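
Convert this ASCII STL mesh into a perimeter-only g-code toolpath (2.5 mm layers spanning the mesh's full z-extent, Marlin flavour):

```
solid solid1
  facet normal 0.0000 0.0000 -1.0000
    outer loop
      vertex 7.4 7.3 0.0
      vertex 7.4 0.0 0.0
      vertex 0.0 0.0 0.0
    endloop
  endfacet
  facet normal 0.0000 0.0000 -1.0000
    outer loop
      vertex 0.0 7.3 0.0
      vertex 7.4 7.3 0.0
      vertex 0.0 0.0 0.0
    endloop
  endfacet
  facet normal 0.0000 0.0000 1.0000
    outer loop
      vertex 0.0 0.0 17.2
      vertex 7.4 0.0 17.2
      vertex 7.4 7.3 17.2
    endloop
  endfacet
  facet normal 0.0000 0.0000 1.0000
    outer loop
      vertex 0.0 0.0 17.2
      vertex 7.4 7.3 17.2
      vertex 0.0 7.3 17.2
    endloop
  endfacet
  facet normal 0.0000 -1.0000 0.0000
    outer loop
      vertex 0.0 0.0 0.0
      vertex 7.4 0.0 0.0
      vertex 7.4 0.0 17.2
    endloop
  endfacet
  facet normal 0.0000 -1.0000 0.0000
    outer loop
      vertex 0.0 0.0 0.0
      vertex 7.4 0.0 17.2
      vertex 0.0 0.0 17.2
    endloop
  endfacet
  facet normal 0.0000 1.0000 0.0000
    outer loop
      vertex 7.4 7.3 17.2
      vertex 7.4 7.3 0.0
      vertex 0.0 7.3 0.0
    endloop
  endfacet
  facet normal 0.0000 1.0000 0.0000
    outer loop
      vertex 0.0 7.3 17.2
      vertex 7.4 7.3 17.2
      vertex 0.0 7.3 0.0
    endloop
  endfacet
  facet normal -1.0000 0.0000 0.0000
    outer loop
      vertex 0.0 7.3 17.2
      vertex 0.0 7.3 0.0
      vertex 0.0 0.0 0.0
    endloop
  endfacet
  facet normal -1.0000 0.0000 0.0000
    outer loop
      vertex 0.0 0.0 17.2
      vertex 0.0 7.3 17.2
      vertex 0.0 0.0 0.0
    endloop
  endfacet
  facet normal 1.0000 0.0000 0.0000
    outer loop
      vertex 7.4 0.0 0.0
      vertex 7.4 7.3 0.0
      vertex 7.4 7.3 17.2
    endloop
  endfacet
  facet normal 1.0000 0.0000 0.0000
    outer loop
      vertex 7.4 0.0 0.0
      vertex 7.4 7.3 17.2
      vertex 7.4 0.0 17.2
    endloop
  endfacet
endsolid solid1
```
; perimeter-only toolpath
G21 ; units = mm
G90 ; absolute positioning
G28 ; home
; layer 1
G0 Z2.5
G0 X0.0 Y0.0
G1 X7.4 Y0.0
G1 X7.4 Y7.3
G1 X0.0 Y7.3
G1 X0.0 Y0.0
; layer 2
G0 Z4.9
G0 X0.0 Y0.0
G1 X7.4 Y0.0
G1 X7.4 Y7.3
G1 X0.0 Y7.3
G1 X0.0 Y0.0
; layer 3
G0 Z7.4
G0 X0.0 Y0.0
G1 X7.4 Y0.0
G1 X7.4 Y7.3
G1 X0.0 Y7.3
G1 X0.0 Y0.0
; layer 4
G0 Z9.8
G0 X0.0 Y0.0
G1 X7.4 Y0.0
G1 X7.4 Y7.3
G1 X0.0 Y7.3
G1 X0.0 Y0.0
; layer 5
G0 Z12.3
G0 X0.0 Y0.0
G1 X7.4 Y0.0
G1 X7.4 Y7.3
G1 X0.0 Y7.3
G1 X0.0 Y0.0
; layer 6
G0 Z14.7
G0 X0.0 Y0.0
G1 X7.4 Y0.0
G1 X7.4 Y7.3
G1 X0.0 Y7.3
G1 X0.0 Y0.0
; layer 7
G0 Z17.2
G0 X0.0 Y0.0
G1 X7.4 Y0.0
G1 X7.4 Y7.3
G1 X0.0 Y7.3
G1 X0.0 Y0.0
M2 ; end

The solid is a rectangular box, roughly 7.4 × 7.3 mm footprint and 17.2 mm tall. Slicing at Δz = 2.5 mm — 7 equal slices spanning the solid's height, so layer i sits at z = i·h/7 — gives 7 non-empty perimeters. Each is a 4-segment closed polygon; G0 lifts to the layer z and rapids to the start vertex, then G1 traces the edges.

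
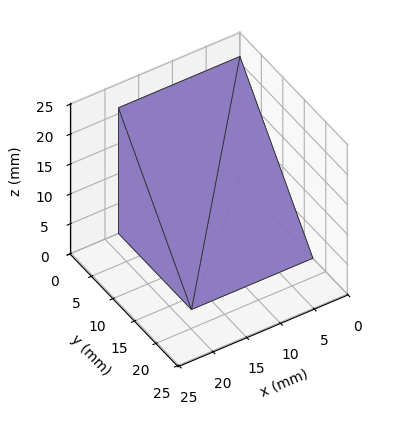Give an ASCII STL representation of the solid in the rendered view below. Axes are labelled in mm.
Reading the render: the shape is a wedge (ramp): 18 × 17 mm base, rising to 21 mm along the y=0 edge and sloping linearly to z=0 at y=17 (dimensions read to the nearest mm from the axis ticks). For the STL, each face is triangulated and given an outward normal.

solid part
  facet normal 0.0000 0.0000 -1.0000
    outer loop
      vertex 18.00 17.00 0.00
      vertex 18.00 0.00 0.00
      vertex 0.00 0.00 0.00
    endloop
  endfacet
  facet normal 0.0000 0.0000 -1.0000
    outer loop
      vertex 0.00 17.00 0.00
      vertex 18.00 17.00 0.00
      vertex 0.00 0.00 0.00
    endloop
  endfacet
  facet normal 0.0000 -1.0000 0.0000
    outer loop
      vertex 0.00 0.00 0.00
      vertex 18.00 0.00 0.00
      vertex 18.00 0.00 21.00
    endloop
  endfacet
  facet normal 0.0000 -1.0000 0.0000
    outer loop
      vertex 0.00 0.00 0.00
      vertex 18.00 0.00 21.00
      vertex 0.00 0.00 21.00
    endloop
  endfacet
  facet normal 0.0000 0.7772 0.6292
    outer loop
      vertex 0.00 0.00 21.00
      vertex 18.00 0.00 21.00
      vertex 18.00 17.00 0.00
    endloop
  endfacet
  facet normal 0.0000 0.7772 0.6292
    outer loop
      vertex 0.00 0.00 21.00
      vertex 18.00 17.00 0.00
      vertex 0.00 17.00 0.00
    endloop
  endfacet
  facet normal -1.0000 0.0000 0.0000
    outer loop
      vertex 0.00 0.00 21.00
      vertex 0.00 17.00 0.00
      vertex 0.00 0.00 0.00
    endloop
  endfacet
  facet normal 1.0000 0.0000 0.0000
    outer loop
      vertex 18.00 0.00 0.00
      vertex 18.00 17.00 0.00
      vertex 18.00 0.00 21.00
    endloop
  endfacet
endsolid part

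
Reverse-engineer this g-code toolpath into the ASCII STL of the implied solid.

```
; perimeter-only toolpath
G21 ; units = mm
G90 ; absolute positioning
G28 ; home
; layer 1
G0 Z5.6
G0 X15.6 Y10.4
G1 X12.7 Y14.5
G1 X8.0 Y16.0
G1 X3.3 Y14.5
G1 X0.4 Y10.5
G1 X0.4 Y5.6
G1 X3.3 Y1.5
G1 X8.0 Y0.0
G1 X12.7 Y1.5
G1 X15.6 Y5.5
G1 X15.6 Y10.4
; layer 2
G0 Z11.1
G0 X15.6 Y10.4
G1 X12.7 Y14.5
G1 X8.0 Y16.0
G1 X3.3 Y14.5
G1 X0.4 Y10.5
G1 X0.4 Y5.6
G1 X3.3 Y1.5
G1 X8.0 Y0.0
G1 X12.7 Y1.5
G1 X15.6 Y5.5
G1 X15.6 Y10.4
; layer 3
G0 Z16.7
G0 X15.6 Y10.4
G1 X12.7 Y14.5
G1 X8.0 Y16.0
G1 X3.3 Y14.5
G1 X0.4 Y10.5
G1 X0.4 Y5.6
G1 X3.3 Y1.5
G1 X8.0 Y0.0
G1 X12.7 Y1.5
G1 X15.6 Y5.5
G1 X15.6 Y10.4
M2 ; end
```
solid part
  facet normal 0.0000 0.0000 -1.0000
    outer loop
      vertex 8.0 16.0 0.0
      vertex 12.7 14.5 0.0
      vertex 15.6 10.4 0.0
    endloop
  endfacet
  facet normal 0.0000 0.0000 -1.0000
    outer loop
      vertex 3.3 14.5 0.0
      vertex 8.0 16.0 0.0
      vertex 15.6 10.4 0.0
    endloop
  endfacet
  facet normal 0.0000 0.0000 -1.0000
    outer loop
      vertex 0.4 10.5 0.0
      vertex 3.3 14.5 0.0
      vertex 15.6 10.4 0.0
    endloop
  endfacet
  facet normal 0.0000 0.0000 -1.0000
    outer loop
      vertex 0.4 5.6 0.0
      vertex 0.4 10.5 0.0
      vertex 15.6 10.4 0.0
    endloop
  endfacet
  facet normal 0.0000 0.0000 -1.0000
    outer loop
      vertex 3.3 1.5 0.0
      vertex 0.4 5.6 0.0
      vertex 15.6 10.4 0.0
    endloop
  endfacet
  facet normal 0.0000 0.0000 -1.0000
    outer loop
      vertex 8.0 0.0 0.0
      vertex 3.3 1.5 0.0
      vertex 15.6 10.4 0.0
    endloop
  endfacet
  facet normal 0.0000 0.0000 -1.0000
    outer loop
      vertex 12.7 1.5 0.0
      vertex 8.0 0.0 0.0
      vertex 15.6 10.4 0.0
    endloop
  endfacet
  facet normal 0.0000 0.0000 -1.0000
    outer loop
      vertex 15.6 5.5 0.0
      vertex 12.7 1.5 0.0
      vertex 15.6 10.4 0.0
    endloop
  endfacet
  facet normal 0.0000 0.0000 1.0000
    outer loop
      vertex 15.6 10.4 16.7
      vertex 12.7 14.5 16.7
      vertex 8.0 16.0 16.7
    endloop
  endfacet
  facet normal 0.0000 0.0000 1.0000
    outer loop
      vertex 15.6 10.4 16.7
      vertex 8.0 16.0 16.7
      vertex 3.3 14.5 16.7
    endloop
  endfacet
  facet normal 0.0000 0.0000 1.0000
    outer loop
      vertex 15.6 10.4 16.7
      vertex 3.3 14.5 16.7
      vertex 0.4 10.5 16.7
    endloop
  endfacet
  facet normal 0.0000 0.0000 1.0000
    outer loop
      vertex 15.6 10.4 16.7
      vertex 0.4 10.5 16.7
      vertex 0.4 5.6 16.7
    endloop
  endfacet
  facet normal 0.0000 0.0000 1.0000
    outer loop
      vertex 15.6 10.4 16.7
      vertex 0.4 5.6 16.7
      vertex 3.3 1.5 16.7
    endloop
  endfacet
  facet normal 0.0000 0.0000 1.0000
    outer loop
      vertex 15.6 10.4 16.7
      vertex 3.3 1.5 16.7
      vertex 8.0 0.0 16.7
    endloop
  endfacet
  facet normal 0.0000 0.0000 1.0000
    outer loop
      vertex 15.6 10.4 16.7
      vertex 8.0 0.0 16.7
      vertex 12.7 1.5 16.7
    endloop
  endfacet
  facet normal 0.0000 0.0000 1.0000
    outer loop
      vertex 15.6 10.4 16.7
      vertex 12.7 1.5 16.7
      vertex 15.6 5.5 16.7
    endloop
  endfacet
  facet normal 0.8164 0.5775 0.0000
    outer loop
      vertex 15.6 10.4 0.0
      vertex 12.7 14.5 0.0
      vertex 12.7 14.5 16.7
    endloop
  endfacet
  facet normal 0.8164 0.5775 0.0000
    outer loop
      vertex 15.6 10.4 0.0
      vertex 12.7 14.5 16.7
      vertex 15.6 10.4 16.7
    endloop
  endfacet
  facet normal 0.3040 0.9527 0.0000
    outer loop
      vertex 12.7 14.5 0.0
      vertex 8.0 16.0 0.0
      vertex 8.0 16.0 16.7
    endloop
  endfacet
  facet normal 0.3040 0.9527 0.0000
    outer loop
      vertex 12.7 14.5 0.0
      vertex 8.0 16.0 16.7
      vertex 12.7 14.5 16.7
    endloop
  endfacet
  facet normal -0.3040 0.9527 0.0000
    outer loop
      vertex 8.0 16.0 0.0
      vertex 3.3 14.5 0.0
      vertex 3.3 14.5 16.7
    endloop
  endfacet
  facet normal -0.3040 0.9527 0.0000
    outer loop
      vertex 8.0 16.0 0.0
      vertex 3.3 14.5 16.7
      vertex 8.0 16.0 16.7
    endloop
  endfacet
  facet normal -0.8096 0.5870 0.0000
    outer loop
      vertex 3.3 14.5 0.0
      vertex 0.4 10.5 0.0
      vertex 0.4 10.5 16.7
    endloop
  endfacet
  facet normal -0.8096 0.5870 0.0000
    outer loop
      vertex 3.3 14.5 0.0
      vertex 0.4 10.5 16.7
      vertex 3.3 14.5 16.7
    endloop
  endfacet
  facet normal -1.0000 0.0000 0.0000
    outer loop
      vertex 0.4 10.5 0.0
      vertex 0.4 5.6 0.0
      vertex 0.4 5.6 16.7
    endloop
  endfacet
  facet normal -1.0000 0.0000 0.0000
    outer loop
      vertex 0.4 10.5 0.0
      vertex 0.4 5.6 16.7
      vertex 0.4 10.5 16.7
    endloop
  endfacet
  facet normal -0.8164 -0.5775 0.0000
    outer loop
      vertex 0.4 5.6 0.0
      vertex 3.3 1.5 0.0
      vertex 3.3 1.5 16.7
    endloop
  endfacet
  facet normal -0.8164 -0.5775 0.0000
    outer loop
      vertex 0.4 5.6 0.0
      vertex 3.3 1.5 16.7
      vertex 0.4 5.6 16.7
    endloop
  endfacet
  facet normal -0.3040 -0.9527 0.0000
    outer loop
      vertex 3.3 1.5 0.0
      vertex 8.0 0.0 0.0
      vertex 8.0 0.0 16.7
    endloop
  endfacet
  facet normal -0.3040 -0.9527 0.0000
    outer loop
      vertex 3.3 1.5 0.0
      vertex 8.0 0.0 16.7
      vertex 3.3 1.5 16.7
    endloop
  endfacet
  facet normal 0.3040 -0.9527 0.0000
    outer loop
      vertex 8.0 0.0 0.0
      vertex 12.7 1.5 0.0
      vertex 12.7 1.5 16.7
    endloop
  endfacet
  facet normal 0.3040 -0.9527 0.0000
    outer loop
      vertex 8.0 0.0 0.0
      vertex 12.7 1.5 16.7
      vertex 8.0 0.0 16.7
    endloop
  endfacet
  facet normal 0.8096 -0.5870 0.0000
    outer loop
      vertex 12.7 1.5 0.0
      vertex 15.6 5.5 0.0
      vertex 15.6 5.5 16.7
    endloop
  endfacet
  facet normal 0.8096 -0.5870 0.0000
    outer loop
      vertex 12.7 1.5 0.0
      vertex 15.6 5.5 16.7
      vertex 12.7 1.5 16.7
    endloop
  endfacet
  facet normal 1.0000 0.0000 0.0000
    outer loop
      vertex 15.6 5.5 0.0
      vertex 15.6 10.4 0.0
      vertex 15.6 10.4 16.7
    endloop
  endfacet
  facet normal 1.0000 0.0000 0.0000
    outer loop
      vertex 15.6 5.5 0.0
      vertex 15.6 10.4 16.7
      vertex 15.6 5.5 16.7
    endloop
  endfacet
endsolid part

The G0 Z moves step by Δz≈5.6 mm. Every layer's G1 loop is the same polygon, so the solid is a straight extrusion of it from z=0 to z≈16.7. Closing with flat bottom and top caps and triangulating gives 36 facets — a regular 10-sided prism (a cylinder approximated with 10 flat sides), circumscribed radius ≈ 8 mm, height ≈ 16.7 mm.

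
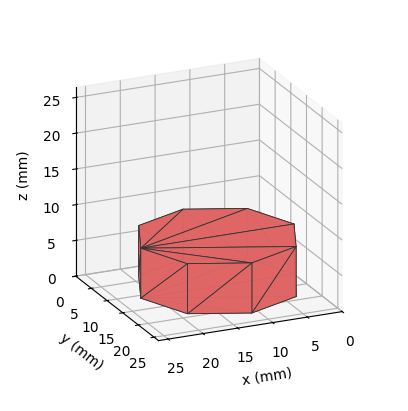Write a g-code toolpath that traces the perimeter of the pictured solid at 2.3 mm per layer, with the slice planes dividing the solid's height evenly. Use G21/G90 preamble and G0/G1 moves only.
Reading the render: the shape is a regular 8-sided prism (a cylinder approximated with 8 flat sides), circumscribed radius ≈ 11 mm, height ≈ 7 mm (dimensions read to the nearest mm from the axis ticks). For the g-code, the solid's height is divided into equal slices at the stated Δz and each level perimeter traced with G1 moves after a G0 lift.

; perimeter-only toolpath
G21 ; units = mm
G90 ; absolute positioning
G28 ; home
; layer 1
G0 Z2.3
G0 X22.0 Y11.0
G1 X18.8 Y18.8
G1 X11.0 Y22.0
G1 X3.2 Y18.8
G1 X0.0 Y11.0
G1 X3.2 Y3.2
G1 X11.0 Y0.0
G1 X18.8 Y3.2
G1 X22.0 Y11.0
; layer 2
G0 Z4.7
G0 X22.0 Y11.0
G1 X18.8 Y18.8
G1 X11.0 Y22.0
G1 X3.2 Y18.8
G1 X0.0 Y11.0
G1 X3.2 Y3.2
G1 X11.0 Y0.0
G1 X18.8 Y3.2
G1 X22.0 Y11.0
; layer 3
G0 Z7.0
G0 X22.0 Y11.0
G1 X18.8 Y18.8
G1 X11.0 Y22.0
G1 X3.2 Y18.8
G1 X0.0 Y11.0
G1 X3.2 Y3.2
G1 X11.0 Y0.0
G1 X18.8 Y3.2
G1 X22.0 Y11.0
M2 ; end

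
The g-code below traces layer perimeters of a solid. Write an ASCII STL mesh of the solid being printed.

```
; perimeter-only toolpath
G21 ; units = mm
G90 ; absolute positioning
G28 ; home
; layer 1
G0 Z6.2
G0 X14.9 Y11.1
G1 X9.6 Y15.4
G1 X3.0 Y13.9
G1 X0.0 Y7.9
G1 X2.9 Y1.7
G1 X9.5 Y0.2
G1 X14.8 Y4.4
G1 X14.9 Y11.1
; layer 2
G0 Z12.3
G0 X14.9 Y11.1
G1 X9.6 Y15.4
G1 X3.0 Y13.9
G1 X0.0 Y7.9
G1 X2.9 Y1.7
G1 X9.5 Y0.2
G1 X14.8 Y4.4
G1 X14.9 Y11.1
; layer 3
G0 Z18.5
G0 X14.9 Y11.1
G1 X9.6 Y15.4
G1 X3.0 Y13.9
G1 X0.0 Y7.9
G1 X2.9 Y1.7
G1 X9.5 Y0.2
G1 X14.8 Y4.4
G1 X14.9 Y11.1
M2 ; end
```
solid part
  facet normal 0.0000 0.0000 -1.0000
    outer loop
      vertex 3.0 13.9 0.0
      vertex 9.6 15.4 0.0
      vertex 14.9 11.1 0.0
    endloop
  endfacet
  facet normal 0.0000 0.0000 -1.0000
    outer loop
      vertex 0.0 7.9 0.0
      vertex 3.0 13.9 0.0
      vertex 14.9 11.1 0.0
    endloop
  endfacet
  facet normal 0.0000 0.0000 -1.0000
    outer loop
      vertex 2.9 1.7 0.0
      vertex 0.0 7.9 0.0
      vertex 14.9 11.1 0.0
    endloop
  endfacet
  facet normal 0.0000 0.0000 -1.0000
    outer loop
      vertex 9.5 0.2 0.0
      vertex 2.9 1.7 0.0
      vertex 14.9 11.1 0.0
    endloop
  endfacet
  facet normal 0.0000 0.0000 -1.0000
    outer loop
      vertex 14.8 4.4 0.0
      vertex 9.5 0.2 0.0
      vertex 14.9 11.1 0.0
    endloop
  endfacet
  facet normal 0.0000 0.0000 1.0000
    outer loop
      vertex 14.9 11.1 18.5
      vertex 9.6 15.4 18.5
      vertex 3.0 13.9 18.5
    endloop
  endfacet
  facet normal 0.0000 0.0000 1.0000
    outer loop
      vertex 14.9 11.1 18.5
      vertex 3.0 13.9 18.5
      vertex 0.0 7.9 18.5
    endloop
  endfacet
  facet normal 0.0000 0.0000 1.0000
    outer loop
      vertex 14.9 11.1 18.5
      vertex 0.0 7.9 18.5
      vertex 2.9 1.7 18.5
    endloop
  endfacet
  facet normal 0.0000 0.0000 1.0000
    outer loop
      vertex 14.9 11.1 18.5
      vertex 2.9 1.7 18.5
      vertex 9.5 0.2 18.5
    endloop
  endfacet
  facet normal 0.0000 0.0000 1.0000
    outer loop
      vertex 14.9 11.1 18.5
      vertex 9.5 0.2 18.5
      vertex 14.8 4.4 18.5
    endloop
  endfacet
  facet normal 0.6300 0.7766 0.0000
    outer loop
      vertex 14.9 11.1 0.0
      vertex 9.6 15.4 0.0
      vertex 9.6 15.4 18.5
    endloop
  endfacet
  facet normal 0.6300 0.7766 0.0000
    outer loop
      vertex 14.9 11.1 0.0
      vertex 9.6 15.4 18.5
      vertex 14.9 11.1 18.5
    endloop
  endfacet
  facet normal -0.2216 0.9751 0.0000
    outer loop
      vertex 9.6 15.4 0.0
      vertex 3.0 13.9 0.0
      vertex 3.0 13.9 18.5
    endloop
  endfacet
  facet normal -0.2216 0.9751 0.0000
    outer loop
      vertex 9.6 15.4 0.0
      vertex 3.0 13.9 18.5
      vertex 9.6 15.4 18.5
    endloop
  endfacet
  facet normal -0.8944 0.4472 0.0000
    outer loop
      vertex 3.0 13.9 0.0
      vertex 0.0 7.9 0.0
      vertex 0.0 7.9 18.5
    endloop
  endfacet
  facet normal -0.8944 0.4472 0.0000
    outer loop
      vertex 3.0 13.9 0.0
      vertex 0.0 7.9 18.5
      vertex 3.0 13.9 18.5
    endloop
  endfacet
  facet normal -0.9058 -0.4237 0.0000
    outer loop
      vertex 0.0 7.9 0.0
      vertex 2.9 1.7 0.0
      vertex 2.9 1.7 18.5
    endloop
  endfacet
  facet normal -0.9058 -0.4237 0.0000
    outer loop
      vertex 0.0 7.9 0.0
      vertex 2.9 1.7 18.5
      vertex 0.0 7.9 18.5
    endloop
  endfacet
  facet normal -0.2216 -0.9751 0.0000
    outer loop
      vertex 2.9 1.7 0.0
      vertex 9.5 0.2 0.0
      vertex 9.5 0.2 18.5
    endloop
  endfacet
  facet normal -0.2216 -0.9751 0.0000
    outer loop
      vertex 2.9 1.7 0.0
      vertex 9.5 0.2 18.5
      vertex 2.9 1.7 18.5
    endloop
  endfacet
  facet normal 0.6211 -0.7837 0.0000
    outer loop
      vertex 9.5 0.2 0.0
      vertex 14.8 4.4 0.0
      vertex 14.8 4.4 18.5
    endloop
  endfacet
  facet normal 0.6211 -0.7837 0.0000
    outer loop
      vertex 9.5 0.2 0.0
      vertex 14.8 4.4 18.5
      vertex 9.5 0.2 18.5
    endloop
  endfacet
  facet normal 0.9999 -0.0149 0.0000
    outer loop
      vertex 14.8 4.4 0.0
      vertex 14.9 11.1 0.0
      vertex 14.9 11.1 18.5
    endloop
  endfacet
  facet normal 0.9999 -0.0149 0.0000
    outer loop
      vertex 14.8 4.4 0.0
      vertex 14.9 11.1 18.5
      vertex 14.8 4.4 18.5
    endloop
  endfacet
endsolid part

The G0 Z moves step by Δz≈6.2 mm. Every layer's G1 loop is the same polygon, so the solid is a straight extrusion of it from z=0 to z≈18.5. Closing with flat bottom and top caps and triangulating gives 24 facets — a regular 7-sided prism (a cylinder approximated with 7 flat sides), circumscribed radius ≈ 7.8 mm, height ≈ 18.5 mm.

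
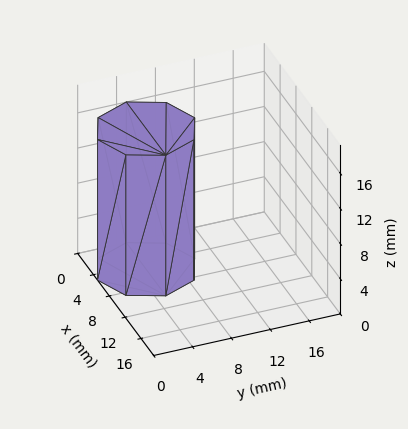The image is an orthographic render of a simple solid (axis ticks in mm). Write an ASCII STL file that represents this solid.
Reading the render: the shape is a regular 8-sided prism (a cylinder approximated with 8 flat sides), circumscribed radius ≈ 5 mm, height ≈ 16 mm (dimensions read to the nearest mm from the axis ticks). For the STL, each face is triangulated and given an outward normal.

solid part
  facet normal 0.0000 0.0000 -1.0000
    outer loop
      vertex 5.0 10.0 0.0
      vertex 8.5 8.5 0.0
      vertex 10.0 5.0 0.0
    endloop
  endfacet
  facet normal 0.0000 0.0000 -1.0000
    outer loop
      vertex 1.5 8.5 0.0
      vertex 5.0 10.0 0.0
      vertex 10.0 5.0 0.0
    endloop
  endfacet
  facet normal 0.0000 0.0000 -1.0000
    outer loop
      vertex 0.0 5.0 0.0
      vertex 1.5 8.5 0.0
      vertex 10.0 5.0 0.0
    endloop
  endfacet
  facet normal 0.0000 0.0000 -1.0000
    outer loop
      vertex 1.5 1.5 0.0
      vertex 0.0 5.0 0.0
      vertex 10.0 5.0 0.0
    endloop
  endfacet
  facet normal 0.0000 0.0000 -1.0000
    outer loop
      vertex 5.0 0.0 0.0
      vertex 1.5 1.5 0.0
      vertex 10.0 5.0 0.0
    endloop
  endfacet
  facet normal 0.0000 0.0000 -1.0000
    outer loop
      vertex 8.5 1.5 0.0
      vertex 5.0 0.0 0.0
      vertex 10.0 5.0 0.0
    endloop
  endfacet
  facet normal 0.0000 0.0000 1.0000
    outer loop
      vertex 10.0 5.0 16.0
      vertex 8.5 8.5 16.0
      vertex 5.0 10.0 16.0
    endloop
  endfacet
  facet normal 0.0000 0.0000 1.0000
    outer loop
      vertex 10.0 5.0 16.0
      vertex 5.0 10.0 16.0
      vertex 1.5 8.5 16.0
    endloop
  endfacet
  facet normal 0.0000 0.0000 1.0000
    outer loop
      vertex 10.0 5.0 16.0
      vertex 1.5 8.5 16.0
      vertex 0.0 5.0 16.0
    endloop
  endfacet
  facet normal 0.0000 0.0000 1.0000
    outer loop
      vertex 10.0 5.0 16.0
      vertex 0.0 5.0 16.0
      vertex 1.5 1.5 16.0
    endloop
  endfacet
  facet normal 0.0000 0.0000 1.0000
    outer loop
      vertex 10.0 5.0 16.0
      vertex 1.5 1.5 16.0
      vertex 5.0 0.0 16.0
    endloop
  endfacet
  facet normal 0.0000 0.0000 1.0000
    outer loop
      vertex 10.0 5.0 16.0
      vertex 5.0 0.0 16.0
      vertex 8.5 1.5 16.0
    endloop
  endfacet
  facet normal 0.9191 0.3939 0.0000
    outer loop
      vertex 10.0 5.0 0.0
      vertex 8.5 8.5 0.0
      vertex 8.5 8.5 16.0
    endloop
  endfacet
  facet normal 0.9191 0.3939 0.0000
    outer loop
      vertex 10.0 5.0 0.0
      vertex 8.5 8.5 16.0
      vertex 10.0 5.0 16.0
    endloop
  endfacet
  facet normal 0.3939 0.9191 0.0000
    outer loop
      vertex 8.5 8.5 0.0
      vertex 5.0 10.0 0.0
      vertex 5.0 10.0 16.0
    endloop
  endfacet
  facet normal 0.3939 0.9191 0.0000
    outer loop
      vertex 8.5 8.5 0.0
      vertex 5.0 10.0 16.0
      vertex 8.5 8.5 16.0
    endloop
  endfacet
  facet normal -0.3939 0.9191 0.0000
    outer loop
      vertex 5.0 10.0 0.0
      vertex 1.5 8.5 0.0
      vertex 1.5 8.5 16.0
    endloop
  endfacet
  facet normal -0.3939 0.9191 0.0000
    outer loop
      vertex 5.0 10.0 0.0
      vertex 1.5 8.5 16.0
      vertex 5.0 10.0 16.0
    endloop
  endfacet
  facet normal -0.9191 0.3939 0.0000
    outer loop
      vertex 1.5 8.5 0.0
      vertex 0.0 5.0 0.0
      vertex 0.0 5.0 16.0
    endloop
  endfacet
  facet normal -0.9191 0.3939 0.0000
    outer loop
      vertex 1.5 8.5 0.0
      vertex 0.0 5.0 16.0
      vertex 1.5 8.5 16.0
    endloop
  endfacet
  facet normal -0.9191 -0.3939 0.0000
    outer loop
      vertex 0.0 5.0 0.0
      vertex 1.5 1.5 0.0
      vertex 1.5 1.5 16.0
    endloop
  endfacet
  facet normal -0.9191 -0.3939 0.0000
    outer loop
      vertex 0.0 5.0 0.0
      vertex 1.5 1.5 16.0
      vertex 0.0 5.0 16.0
    endloop
  endfacet
  facet normal -0.3939 -0.9191 0.0000
    outer loop
      vertex 1.5 1.5 0.0
      vertex 5.0 0.0 0.0
      vertex 5.0 0.0 16.0
    endloop
  endfacet
  facet normal -0.3939 -0.9191 0.0000
    outer loop
      vertex 1.5 1.5 0.0
      vertex 5.0 0.0 16.0
      vertex 1.5 1.5 16.0
    endloop
  endfacet
  facet normal 0.3939 -0.9191 0.0000
    outer loop
      vertex 5.0 0.0 0.0
      vertex 8.5 1.5 0.0
      vertex 8.5 1.5 16.0
    endloop
  endfacet
  facet normal 0.3939 -0.9191 0.0000
    outer loop
      vertex 5.0 0.0 0.0
      vertex 8.5 1.5 16.0
      vertex 5.0 0.0 16.0
    endloop
  endfacet
  facet normal 0.9191 -0.3939 0.0000
    outer loop
      vertex 8.5 1.5 0.0
      vertex 10.0 5.0 0.0
      vertex 10.0 5.0 16.0
    endloop
  endfacet
  facet normal 0.9191 -0.3939 0.0000
    outer loop
      vertex 8.5 1.5 0.0
      vertex 10.0 5.0 16.0
      vertex 8.5 1.5 16.0
    endloop
  endfacet
endsolid part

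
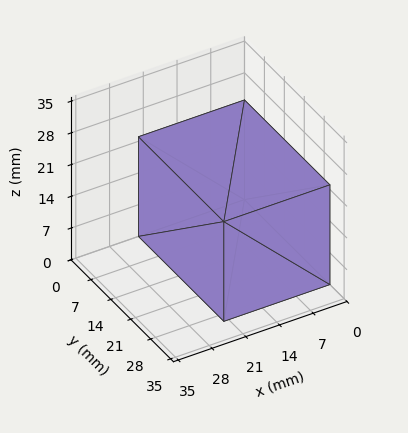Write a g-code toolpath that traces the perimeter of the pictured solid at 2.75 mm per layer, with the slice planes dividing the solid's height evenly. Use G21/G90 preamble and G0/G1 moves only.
Reading the render: the shape is a rectangular box, roughly 22 × 30 mm footprint and 22 mm tall (dimensions read to the nearest mm from the axis ticks). For the g-code, the solid's height is divided into equal slices at the stated Δz and each level perimeter traced with G1 moves after a G0 lift.

; perimeter-only toolpath
G21 ; units = mm
G90 ; absolute positioning
G28 ; home
; layer 1
G0 Z2.75
G0 X0.00 Y0.00
G1 X22.00 Y0.00
G1 X22.00 Y30.00
G1 X0.00 Y30.00
G1 X0.00 Y0.00
; layer 2
G0 Z5.50
G0 X0.00 Y0.00
G1 X22.00 Y0.00
G1 X22.00 Y30.00
G1 X0.00 Y30.00
G1 X0.00 Y0.00
; layer 3
G0 Z8.25
G0 X0.00 Y0.00
G1 X22.00 Y0.00
G1 X22.00 Y30.00
G1 X0.00 Y30.00
G1 X0.00 Y0.00
; layer 4
G0 Z11.00
G0 X0.00 Y0.00
G1 X22.00 Y0.00
G1 X22.00 Y30.00
G1 X0.00 Y30.00
G1 X0.00 Y0.00
; layer 5
G0 Z13.75
G0 X0.00 Y0.00
G1 X22.00 Y0.00
G1 X22.00 Y30.00
G1 X0.00 Y30.00
G1 X0.00 Y0.00
; layer 6
G0 Z16.50
G0 X0.00 Y0.00
G1 X22.00 Y0.00
G1 X22.00 Y30.00
G1 X0.00 Y30.00
G1 X0.00 Y0.00
; layer 7
G0 Z19.25
G0 X0.00 Y0.00
G1 X22.00 Y0.00
G1 X22.00 Y30.00
G1 X0.00 Y30.00
G1 X0.00 Y0.00
; layer 8
G0 Z22.00
G0 X0.00 Y0.00
G1 X22.00 Y0.00
G1 X22.00 Y30.00
G1 X0.00 Y30.00
G1 X0.00 Y0.00
M2 ; end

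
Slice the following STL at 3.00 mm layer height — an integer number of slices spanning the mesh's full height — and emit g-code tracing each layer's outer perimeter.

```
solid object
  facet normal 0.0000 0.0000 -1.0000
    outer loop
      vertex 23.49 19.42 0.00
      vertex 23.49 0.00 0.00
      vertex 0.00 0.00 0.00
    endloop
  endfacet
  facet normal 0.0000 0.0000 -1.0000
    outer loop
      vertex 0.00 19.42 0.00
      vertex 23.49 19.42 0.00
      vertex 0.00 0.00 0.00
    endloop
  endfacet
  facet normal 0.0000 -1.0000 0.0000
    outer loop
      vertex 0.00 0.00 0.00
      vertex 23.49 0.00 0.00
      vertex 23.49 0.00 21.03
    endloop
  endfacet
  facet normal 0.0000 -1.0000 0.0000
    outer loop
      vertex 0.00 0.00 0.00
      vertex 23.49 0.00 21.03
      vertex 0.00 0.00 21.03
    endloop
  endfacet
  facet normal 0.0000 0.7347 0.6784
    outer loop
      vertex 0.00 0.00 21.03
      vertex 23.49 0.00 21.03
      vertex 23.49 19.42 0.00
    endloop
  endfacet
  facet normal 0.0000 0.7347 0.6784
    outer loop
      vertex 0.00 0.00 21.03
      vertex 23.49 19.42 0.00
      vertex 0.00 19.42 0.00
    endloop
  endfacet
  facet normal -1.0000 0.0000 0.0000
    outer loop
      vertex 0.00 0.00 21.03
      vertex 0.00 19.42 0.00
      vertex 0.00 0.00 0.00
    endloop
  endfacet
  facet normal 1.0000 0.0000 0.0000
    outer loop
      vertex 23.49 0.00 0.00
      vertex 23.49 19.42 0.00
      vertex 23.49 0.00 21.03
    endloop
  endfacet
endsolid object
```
; perimeter-only toolpath
G21 ; units = mm
G90 ; absolute positioning
G28 ; home
; layer 1
G0 Z3.00
G0 X0.00 Y0.00
G1 X23.49 Y0.00
G1 X23.49 Y16.65
G1 X0.00 Y16.65
G1 X0.00 Y0.00
; layer 2
G0 Z6.01
G0 X0.00 Y0.00
G1 X23.49 Y0.00
G1 X23.49 Y13.87
G1 X0.00 Y13.87
G1 X0.00 Y0.00
; layer 3
G0 Z9.01
G0 X0.00 Y0.00
G1 X23.49 Y0.00
G1 X23.49 Y11.10
G1 X0.00 Y11.10
G1 X0.00 Y0.00
; layer 4
G0 Z12.02
G0 X0.00 Y0.00
G1 X23.49 Y0.00
G1 X23.49 Y8.32
G1 X0.00 Y8.32
G1 X0.00 Y0.00
; layer 5
G0 Z15.02
G0 X0.00 Y0.00
G1 X23.49 Y0.00
G1 X23.49 Y5.55
G1 X0.00 Y5.55
G1 X0.00 Y0.00
; layer 6
G0 Z18.03
G0 X0.00 Y0.00
G1 X23.49 Y0.00
G1 X23.49 Y2.77
G1 X0.00 Y2.77
G1 X0.00 Y0.00
M2 ; end

The solid is a wedge (ramp): 23.5 × 19.4 mm base, rising to 21 mm along the y=0 edge and sloping linearly to z=0 at y=19.4. Slicing at Δz = 3.00 mm — 7 equal slices spanning the solid's height, so layer i sits at z = i·h/7 — gives 6 non-empty perimeters. Each is a 4-segment closed polygon; G0 lifts to the layer z and rapids to the start vertex, then G1 traces the edges. The cross-section shrinks linearly with z (the slice at the apex is degenerate and omitted).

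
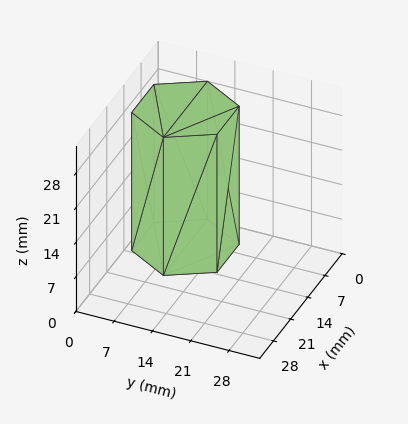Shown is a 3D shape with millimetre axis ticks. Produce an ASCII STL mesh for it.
Reading the render: the shape is a regular 6-sided prism (a cylinder approximated with 6 flat sides), circumscribed radius ≈ 9 mm, height ≈ 28 mm (dimensions read to the nearest mm from the axis ticks). For the STL, each face is triangulated and given an outward normal.

solid part
  facet normal 0.0000 0.0000 -1.0000
    outer loop
      vertex 4.500 16.794 0.000
      vertex 13.500 16.794 0.000
      vertex 18.000 9.000 0.000
    endloop
  endfacet
  facet normal 0.0000 0.0000 -1.0000
    outer loop
      vertex 0.000 9.000 0.000
      vertex 4.500 16.794 0.000
      vertex 18.000 9.000 0.000
    endloop
  endfacet
  facet normal 0.0000 0.0000 -1.0000
    outer loop
      vertex 4.500 1.206 0.000
      vertex 0.000 9.000 0.000
      vertex 18.000 9.000 0.000
    endloop
  endfacet
  facet normal 0.0000 0.0000 -1.0000
    outer loop
      vertex 13.500 1.206 0.000
      vertex 4.500 1.206 0.000
      vertex 18.000 9.000 0.000
    endloop
  endfacet
  facet normal 0.0000 0.0000 1.0000
    outer loop
      vertex 18.000 9.000 28.000
      vertex 13.500 16.794 28.000
      vertex 4.500 16.794 28.000
    endloop
  endfacet
  facet normal 0.0000 0.0000 1.0000
    outer loop
      vertex 18.000 9.000 28.000
      vertex 4.500 16.794 28.000
      vertex 0.000 9.000 28.000
    endloop
  endfacet
  facet normal 0.0000 0.0000 1.0000
    outer loop
      vertex 18.000 9.000 28.000
      vertex 0.000 9.000 28.000
      vertex 4.500 1.206 28.000
    endloop
  endfacet
  facet normal 0.0000 0.0000 1.0000
    outer loop
      vertex 18.000 9.000 28.000
      vertex 4.500 1.206 28.000
      vertex 13.500 1.206 28.000
    endloop
  endfacet
  facet normal 0.8660 0.5000 0.0000
    outer loop
      vertex 18.000 9.000 0.000
      vertex 13.500 16.794 0.000
      vertex 13.500 16.794 28.000
    endloop
  endfacet
  facet normal 0.8660 0.5000 0.0000
    outer loop
      vertex 18.000 9.000 0.000
      vertex 13.500 16.794 28.000
      vertex 18.000 9.000 28.000
    endloop
  endfacet
  facet normal 0.0000 1.0000 0.0000
    outer loop
      vertex 13.500 16.794 0.000
      vertex 4.500 16.794 0.000
      vertex 4.500 16.794 28.000
    endloop
  endfacet
  facet normal 0.0000 1.0000 0.0000
    outer loop
      vertex 13.500 16.794 0.000
      vertex 4.500 16.794 28.000
      vertex 13.500 16.794 28.000
    endloop
  endfacet
  facet normal -0.8660 0.5000 0.0000
    outer loop
      vertex 4.500 16.794 0.000
      vertex 0.000 9.000 0.000
      vertex 0.000 9.000 28.000
    endloop
  endfacet
  facet normal -0.8660 0.5000 0.0000
    outer loop
      vertex 4.500 16.794 0.000
      vertex 0.000 9.000 28.000
      vertex 4.500 16.794 28.000
    endloop
  endfacet
  facet normal -0.8660 -0.5000 0.0000
    outer loop
      vertex 0.000 9.000 0.000
      vertex 4.500 1.206 0.000
      vertex 4.500 1.206 28.000
    endloop
  endfacet
  facet normal -0.8660 -0.5000 0.0000
    outer loop
      vertex 0.000 9.000 0.000
      vertex 4.500 1.206 28.000
      vertex 0.000 9.000 28.000
    endloop
  endfacet
  facet normal 0.0000 -1.0000 0.0000
    outer loop
      vertex 4.500 1.206 0.000
      vertex 13.500 1.206 0.000
      vertex 13.500 1.206 28.000
    endloop
  endfacet
  facet normal 0.0000 -1.0000 0.0000
    outer loop
      vertex 4.500 1.206 0.000
      vertex 13.500 1.206 28.000
      vertex 4.500 1.206 28.000
    endloop
  endfacet
  facet normal 0.8660 -0.5000 0.0000
    outer loop
      vertex 13.500 1.206 0.000
      vertex 18.000 9.000 0.000
      vertex 18.000 9.000 28.000
    endloop
  endfacet
  facet normal 0.8660 -0.5000 0.0000
    outer loop
      vertex 13.500 1.206 0.000
      vertex 18.000 9.000 28.000
      vertex 13.500 1.206 28.000
    endloop
  endfacet
endsolid part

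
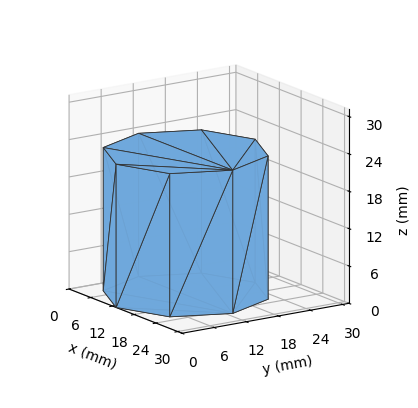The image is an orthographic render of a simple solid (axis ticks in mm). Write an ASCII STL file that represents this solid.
Reading the render: the shape is a regular 8-sided prism (a cylinder approximated with 8 flat sides), circumscribed radius ≈ 13 mm, height ≈ 23 mm (dimensions read to the nearest mm from the axis ticks). For the STL, each face is triangulated and given an outward normal.

solid part
  facet normal 0.0000 0.0000 -1.0000
    outer loop
      vertex 13.00 26.00 0.00
      vertex 22.19 22.19 0.00
      vertex 26.00 13.00 0.00
    endloop
  endfacet
  facet normal 0.0000 0.0000 -1.0000
    outer loop
      vertex 3.81 22.19 0.00
      vertex 13.00 26.00 0.00
      vertex 26.00 13.00 0.00
    endloop
  endfacet
  facet normal 0.0000 0.0000 -1.0000
    outer loop
      vertex 0.00 13.00 0.00
      vertex 3.81 22.19 0.00
      vertex 26.00 13.00 0.00
    endloop
  endfacet
  facet normal 0.0000 0.0000 -1.0000
    outer loop
      vertex 3.81 3.81 0.00
      vertex 0.00 13.00 0.00
      vertex 26.00 13.00 0.00
    endloop
  endfacet
  facet normal 0.0000 0.0000 -1.0000
    outer loop
      vertex 13.00 0.00 0.00
      vertex 3.81 3.81 0.00
      vertex 26.00 13.00 0.00
    endloop
  endfacet
  facet normal 0.0000 0.0000 -1.0000
    outer loop
      vertex 22.19 3.81 0.00
      vertex 13.00 0.00 0.00
      vertex 26.00 13.00 0.00
    endloop
  endfacet
  facet normal 0.0000 0.0000 1.0000
    outer loop
      vertex 26.00 13.00 23.00
      vertex 22.19 22.19 23.00
      vertex 13.00 26.00 23.00
    endloop
  endfacet
  facet normal 0.0000 0.0000 1.0000
    outer loop
      vertex 26.00 13.00 23.00
      vertex 13.00 26.00 23.00
      vertex 3.81 22.19 23.00
    endloop
  endfacet
  facet normal 0.0000 0.0000 1.0000
    outer loop
      vertex 26.00 13.00 23.00
      vertex 3.81 22.19 23.00
      vertex 0.00 13.00 23.00
    endloop
  endfacet
  facet normal 0.0000 0.0000 1.0000
    outer loop
      vertex 26.00 13.00 23.00
      vertex 0.00 13.00 23.00
      vertex 3.81 3.81 23.00
    endloop
  endfacet
  facet normal 0.0000 0.0000 1.0000
    outer loop
      vertex 26.00 13.00 23.00
      vertex 3.81 3.81 23.00
      vertex 13.00 0.00 23.00
    endloop
  endfacet
  facet normal 0.0000 0.0000 1.0000
    outer loop
      vertex 26.00 13.00 23.00
      vertex 13.00 0.00 23.00
      vertex 22.19 3.81 23.00
    endloop
  endfacet
  facet normal 0.9238 0.3830 0.0000
    outer loop
      vertex 26.00 13.00 0.00
      vertex 22.19 22.19 0.00
      vertex 22.19 22.19 23.00
    endloop
  endfacet
  facet normal 0.9238 0.3830 0.0000
    outer loop
      vertex 26.00 13.00 0.00
      vertex 22.19 22.19 23.00
      vertex 26.00 13.00 23.00
    endloop
  endfacet
  facet normal 0.3830 0.9238 0.0000
    outer loop
      vertex 22.19 22.19 0.00
      vertex 13.00 26.00 0.00
      vertex 13.00 26.00 23.00
    endloop
  endfacet
  facet normal 0.3830 0.9238 0.0000
    outer loop
      vertex 22.19 22.19 0.00
      vertex 13.00 26.00 23.00
      vertex 22.19 22.19 23.00
    endloop
  endfacet
  facet normal -0.3830 0.9238 0.0000
    outer loop
      vertex 13.00 26.00 0.00
      vertex 3.81 22.19 0.00
      vertex 3.81 22.19 23.00
    endloop
  endfacet
  facet normal -0.3830 0.9238 0.0000
    outer loop
      vertex 13.00 26.00 0.00
      vertex 3.81 22.19 23.00
      vertex 13.00 26.00 23.00
    endloop
  endfacet
  facet normal -0.9238 0.3830 0.0000
    outer loop
      vertex 3.81 22.19 0.00
      vertex 0.00 13.00 0.00
      vertex 0.00 13.00 23.00
    endloop
  endfacet
  facet normal -0.9238 0.3830 0.0000
    outer loop
      vertex 3.81 22.19 0.00
      vertex 0.00 13.00 23.00
      vertex 3.81 22.19 23.00
    endloop
  endfacet
  facet normal -0.9238 -0.3830 0.0000
    outer loop
      vertex 0.00 13.00 0.00
      vertex 3.81 3.81 0.00
      vertex 3.81 3.81 23.00
    endloop
  endfacet
  facet normal -0.9238 -0.3830 0.0000
    outer loop
      vertex 0.00 13.00 0.00
      vertex 3.81 3.81 23.00
      vertex 0.00 13.00 23.00
    endloop
  endfacet
  facet normal -0.3830 -0.9238 0.0000
    outer loop
      vertex 3.81 3.81 0.00
      vertex 13.00 0.00 0.00
      vertex 13.00 0.00 23.00
    endloop
  endfacet
  facet normal -0.3830 -0.9238 0.0000
    outer loop
      vertex 3.81 3.81 0.00
      vertex 13.00 0.00 23.00
      vertex 3.81 3.81 23.00
    endloop
  endfacet
  facet normal 0.3830 -0.9238 0.0000
    outer loop
      vertex 13.00 0.00 0.00
      vertex 22.19 3.81 0.00
      vertex 22.19 3.81 23.00
    endloop
  endfacet
  facet normal 0.3830 -0.9238 0.0000
    outer loop
      vertex 13.00 0.00 0.00
      vertex 22.19 3.81 23.00
      vertex 13.00 0.00 23.00
    endloop
  endfacet
  facet normal 0.9238 -0.3830 0.0000
    outer loop
      vertex 22.19 3.81 0.00
      vertex 26.00 13.00 0.00
      vertex 26.00 13.00 23.00
    endloop
  endfacet
  facet normal 0.9238 -0.3830 0.0000
    outer loop
      vertex 22.19 3.81 0.00
      vertex 26.00 13.00 23.00
      vertex 22.19 3.81 23.00
    endloop
  endfacet
endsolid part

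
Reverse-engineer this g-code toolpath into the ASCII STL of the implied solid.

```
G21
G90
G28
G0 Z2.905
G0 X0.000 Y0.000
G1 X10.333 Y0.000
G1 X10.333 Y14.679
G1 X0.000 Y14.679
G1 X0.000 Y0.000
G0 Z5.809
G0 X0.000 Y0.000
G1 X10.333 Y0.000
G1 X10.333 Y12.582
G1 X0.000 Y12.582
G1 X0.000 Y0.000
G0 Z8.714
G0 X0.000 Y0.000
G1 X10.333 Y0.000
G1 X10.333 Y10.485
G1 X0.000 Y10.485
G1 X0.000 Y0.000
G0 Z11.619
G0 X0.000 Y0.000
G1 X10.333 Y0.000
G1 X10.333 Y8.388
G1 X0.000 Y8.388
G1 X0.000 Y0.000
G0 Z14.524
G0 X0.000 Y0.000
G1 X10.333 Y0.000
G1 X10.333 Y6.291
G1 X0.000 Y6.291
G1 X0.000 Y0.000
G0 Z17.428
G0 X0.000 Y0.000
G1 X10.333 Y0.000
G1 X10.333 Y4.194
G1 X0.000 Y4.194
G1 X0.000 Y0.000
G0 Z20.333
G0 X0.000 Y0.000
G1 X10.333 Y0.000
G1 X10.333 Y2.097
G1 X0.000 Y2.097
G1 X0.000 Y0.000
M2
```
solid part
  facet normal 0.0000 0.0000 -1.0000
    outer loop
      vertex 10.333 16.776 0.000
      vertex 10.333 0.000 0.000
      vertex 0.000 0.000 0.000
    endloop
  endfacet
  facet normal 0.0000 0.0000 -1.0000
    outer loop
      vertex 0.000 16.776 0.000
      vertex 10.333 16.776 0.000
      vertex 0.000 0.000 0.000
    endloop
  endfacet
  facet normal 0.0000 -1.0000 0.0000
    outer loop
      vertex 0.000 0.000 0.000
      vertex 10.333 0.000 0.000
      vertex 10.333 0.000 23.238
    endloop
  endfacet
  facet normal 0.0000 -1.0000 0.0000
    outer loop
      vertex 0.000 0.000 0.000
      vertex 10.333 0.000 23.238
      vertex 0.000 0.000 23.238
    endloop
  endfacet
  facet normal 0.0000 0.8108 0.5853
    outer loop
      vertex 0.000 0.000 23.238
      vertex 10.333 0.000 23.238
      vertex 10.333 16.776 0.000
    endloop
  endfacet
  facet normal 0.0000 0.8108 0.5853
    outer loop
      vertex 0.000 0.000 23.238
      vertex 10.333 16.776 0.000
      vertex 0.000 16.776 0.000
    endloop
  endfacet
  facet normal -1.0000 0.0000 0.0000
    outer loop
      vertex 0.000 0.000 23.238
      vertex 0.000 16.776 0.000
      vertex 0.000 0.000 0.000
    endloop
  endfacet
  facet normal 1.0000 0.0000 0.0000
    outer loop
      vertex 10.333 0.000 0.000
      vertex 10.333 16.776 0.000
      vertex 10.333 0.000 23.238
    endloop
  endfacet
endsolid part

The G0 Z moves step by Δz≈2.905 mm. The G1 loops shrink linearly with z, so the solid tapers from its base footprint up to z≈23.2. Closing with a flat bottom cap and the tapered top and triangulating gives 8 facets — a wedge (ramp): 10.3 × 16.8 mm base, rising to 23.2 mm along the y=0 edge and sloping linearly to z=0 at y=16.8.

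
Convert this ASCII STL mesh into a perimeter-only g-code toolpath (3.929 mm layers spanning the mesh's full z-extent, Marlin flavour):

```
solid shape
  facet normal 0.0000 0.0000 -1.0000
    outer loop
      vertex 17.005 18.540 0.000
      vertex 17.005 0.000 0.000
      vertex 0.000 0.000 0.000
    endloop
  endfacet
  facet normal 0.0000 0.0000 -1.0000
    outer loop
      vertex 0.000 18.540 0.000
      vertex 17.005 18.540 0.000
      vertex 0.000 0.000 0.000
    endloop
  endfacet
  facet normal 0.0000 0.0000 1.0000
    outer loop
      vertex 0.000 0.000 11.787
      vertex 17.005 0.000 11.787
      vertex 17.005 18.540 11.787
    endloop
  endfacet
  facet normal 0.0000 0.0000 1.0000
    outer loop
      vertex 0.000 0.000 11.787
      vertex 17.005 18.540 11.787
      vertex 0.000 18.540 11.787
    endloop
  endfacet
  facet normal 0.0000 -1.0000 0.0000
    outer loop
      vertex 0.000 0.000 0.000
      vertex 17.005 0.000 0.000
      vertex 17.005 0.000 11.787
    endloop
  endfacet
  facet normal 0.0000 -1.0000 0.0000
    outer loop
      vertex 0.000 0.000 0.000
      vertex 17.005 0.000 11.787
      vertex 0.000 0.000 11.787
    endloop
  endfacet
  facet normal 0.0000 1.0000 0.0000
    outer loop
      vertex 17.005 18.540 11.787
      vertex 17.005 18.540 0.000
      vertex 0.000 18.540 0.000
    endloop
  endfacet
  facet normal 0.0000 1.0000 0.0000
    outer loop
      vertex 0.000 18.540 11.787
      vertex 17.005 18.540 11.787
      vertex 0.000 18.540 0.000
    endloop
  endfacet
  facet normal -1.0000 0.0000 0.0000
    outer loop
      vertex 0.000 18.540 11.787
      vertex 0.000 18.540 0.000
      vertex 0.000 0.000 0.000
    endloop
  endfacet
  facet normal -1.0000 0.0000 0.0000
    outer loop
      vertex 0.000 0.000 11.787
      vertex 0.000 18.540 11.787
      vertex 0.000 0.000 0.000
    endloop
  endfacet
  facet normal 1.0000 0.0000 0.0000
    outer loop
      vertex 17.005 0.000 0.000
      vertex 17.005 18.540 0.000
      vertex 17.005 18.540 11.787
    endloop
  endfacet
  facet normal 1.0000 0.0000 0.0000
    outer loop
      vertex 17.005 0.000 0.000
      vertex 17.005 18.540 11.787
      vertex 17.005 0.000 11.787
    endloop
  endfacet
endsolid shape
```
; perimeter-only toolpath
G21 ; units = mm
G90 ; absolute positioning
G28 ; home
; layer 1
G0 Z3.929
G0 X0.000 Y0.000
G1 X17.005 Y0.000
G1 X17.005 Y18.540
G1 X0.000 Y18.540
G1 X0.000 Y0.000
; layer 2
G0 Z7.858
G0 X0.000 Y0.000
G1 X17.005 Y0.000
G1 X17.005 Y18.540
G1 X0.000 Y18.540
G1 X0.000 Y0.000
; layer 3
G0 Z11.787
G0 X0.000 Y0.000
G1 X17.005 Y0.000
G1 X17.005 Y18.540
G1 X0.000 Y18.540
G1 X0.000 Y0.000
M2 ; end

The solid is a rectangular box, roughly 17 × 18.5 mm footprint and 11.8 mm tall. Slicing at Δz = 3.929 mm — 3 equal slices spanning the solid's height, so layer i sits at z = i·h/3 — gives 3 non-empty perimeters. Each is a 4-segment closed polygon; G0 lifts to the layer z and rapids to the start vertex, then G1 traces the edges.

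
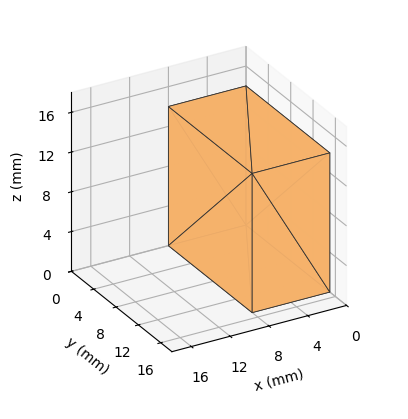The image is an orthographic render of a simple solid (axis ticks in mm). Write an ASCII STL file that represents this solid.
Reading the render: the shape is a rectangular box, roughly 8 × 15 mm footprint and 14 mm tall (dimensions read to the nearest mm from the axis ticks). For the STL, each face is triangulated and given an outward normal.

solid part
  facet normal 0.0000 0.0000 -1.0000
    outer loop
      vertex 8.000 15.000 0.000
      vertex 8.000 0.000 0.000
      vertex 0.000 0.000 0.000
    endloop
  endfacet
  facet normal 0.0000 0.0000 -1.0000
    outer loop
      vertex 0.000 15.000 0.000
      vertex 8.000 15.000 0.000
      vertex 0.000 0.000 0.000
    endloop
  endfacet
  facet normal 0.0000 0.0000 1.0000
    outer loop
      vertex 0.000 0.000 14.000
      vertex 8.000 0.000 14.000
      vertex 8.000 15.000 14.000
    endloop
  endfacet
  facet normal 0.0000 0.0000 1.0000
    outer loop
      vertex 0.000 0.000 14.000
      vertex 8.000 15.000 14.000
      vertex 0.000 15.000 14.000
    endloop
  endfacet
  facet normal 0.0000 -1.0000 0.0000
    outer loop
      vertex 0.000 0.000 0.000
      vertex 8.000 0.000 0.000
      vertex 8.000 0.000 14.000
    endloop
  endfacet
  facet normal 0.0000 -1.0000 0.0000
    outer loop
      vertex 0.000 0.000 0.000
      vertex 8.000 0.000 14.000
      vertex 0.000 0.000 14.000
    endloop
  endfacet
  facet normal 0.0000 1.0000 0.0000
    outer loop
      vertex 8.000 15.000 14.000
      vertex 8.000 15.000 0.000
      vertex 0.000 15.000 0.000
    endloop
  endfacet
  facet normal 0.0000 1.0000 0.0000
    outer loop
      vertex 0.000 15.000 14.000
      vertex 8.000 15.000 14.000
      vertex 0.000 15.000 0.000
    endloop
  endfacet
  facet normal -1.0000 0.0000 0.0000
    outer loop
      vertex 0.000 15.000 14.000
      vertex 0.000 15.000 0.000
      vertex 0.000 0.000 0.000
    endloop
  endfacet
  facet normal -1.0000 0.0000 0.0000
    outer loop
      vertex 0.000 0.000 14.000
      vertex 0.000 15.000 14.000
      vertex 0.000 0.000 0.000
    endloop
  endfacet
  facet normal 1.0000 0.0000 0.0000
    outer loop
      vertex 8.000 0.000 0.000
      vertex 8.000 15.000 0.000
      vertex 8.000 15.000 14.000
    endloop
  endfacet
  facet normal 1.0000 0.0000 0.0000
    outer loop
      vertex 8.000 0.000 0.000
      vertex 8.000 15.000 14.000
      vertex 8.000 0.000 14.000
    endloop
  endfacet
endsolid part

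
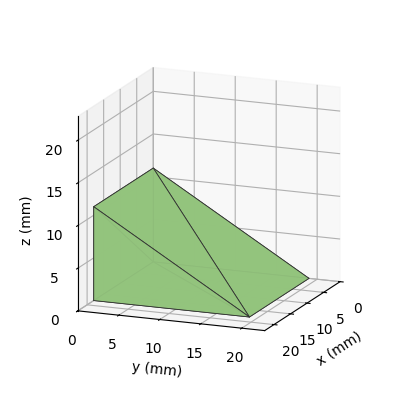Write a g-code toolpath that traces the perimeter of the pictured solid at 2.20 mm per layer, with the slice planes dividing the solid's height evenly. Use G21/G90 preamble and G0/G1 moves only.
Reading the render: the shape is a wedge (ramp): 18 × 19 mm base, rising to 11 mm along the y=0 edge and sloping linearly to z=0 at y=19 (dimensions read to the nearest mm from the axis ticks). For the g-code, the solid's height is divided into equal slices at the stated Δz and each level perimeter traced with G1 moves after a G0 lift.

; perimeter-only toolpath
G21 ; units = mm
G90 ; absolute positioning
G28 ; home
; layer 1
G0 Z2.20
G0 X0.00 Y0.00
G1 X18.00 Y0.00
G1 X18.00 Y15.20
G1 X0.00 Y15.20
G1 X0.00 Y0.00
; layer 2
G0 Z4.40
G0 X0.00 Y0.00
G1 X18.00 Y0.00
G1 X18.00 Y11.40
G1 X0.00 Y11.40
G1 X0.00 Y0.00
; layer 3
G0 Z6.60
G0 X0.00 Y0.00
G1 X18.00 Y0.00
G1 X18.00 Y7.60
G1 X0.00 Y7.60
G1 X0.00 Y0.00
; layer 4
G0 Z8.80
G0 X0.00 Y0.00
G1 X18.00 Y0.00
G1 X18.00 Y3.80
G1 X0.00 Y3.80
G1 X0.00 Y0.00
M2 ; end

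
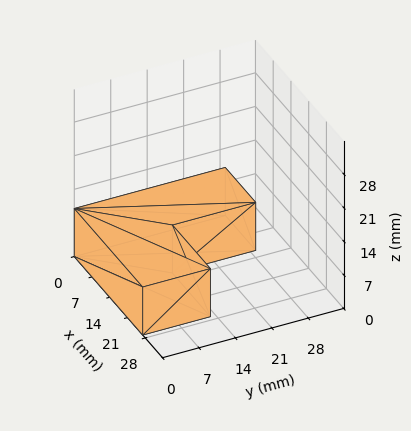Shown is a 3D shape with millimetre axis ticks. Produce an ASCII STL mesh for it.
Reading the render: the shape is an L-shaped prism: outer 27 × 29 mm, arm thicknesses ≈ 13 mm (horizontal) and 12 mm (vertical), extruded 10 mm in z (dimensions read to the nearest mm from the axis ticks). For the STL, each face is triangulated and given an outward normal.

solid part
  facet normal 0.0000 0.0000 -1.0000
    outer loop
      vertex 27.00 13.00 0.00
      vertex 27.00 0.00 0.00
      vertex 0.00 0.00 0.00
    endloop
  endfacet
  facet normal 0.0000 0.0000 -1.0000
    outer loop
      vertex 12.00 13.00 0.00
      vertex 27.00 13.00 0.00
      vertex 0.00 0.00 0.00
    endloop
  endfacet
  facet normal 0.0000 0.0000 -1.0000
    outer loop
      vertex 12.00 29.00 0.00
      vertex 12.00 13.00 0.00
      vertex 0.00 0.00 0.00
    endloop
  endfacet
  facet normal 0.0000 0.0000 -1.0000
    outer loop
      vertex 0.00 29.00 0.00
      vertex 12.00 29.00 0.00
      vertex 0.00 0.00 0.00
    endloop
  endfacet
  facet normal 0.0000 0.0000 1.0000
    outer loop
      vertex 0.00 0.00 10.00
      vertex 27.00 0.00 10.00
      vertex 27.00 13.00 10.00
    endloop
  endfacet
  facet normal 0.0000 0.0000 1.0000
    outer loop
      vertex 0.00 0.00 10.00
      vertex 27.00 13.00 10.00
      vertex 12.00 13.00 10.00
    endloop
  endfacet
  facet normal 0.0000 0.0000 1.0000
    outer loop
      vertex 0.00 0.00 10.00
      vertex 12.00 13.00 10.00
      vertex 12.00 29.00 10.00
    endloop
  endfacet
  facet normal 0.0000 0.0000 1.0000
    outer loop
      vertex 0.00 0.00 10.00
      vertex 12.00 29.00 10.00
      vertex 0.00 29.00 10.00
    endloop
  endfacet
  facet normal 0.0000 -1.0000 0.0000
    outer loop
      vertex 0.00 0.00 0.00
      vertex 27.00 0.00 0.00
      vertex 27.00 0.00 10.00
    endloop
  endfacet
  facet normal 0.0000 -1.0000 0.0000
    outer loop
      vertex 0.00 0.00 0.00
      vertex 27.00 0.00 10.00
      vertex 0.00 0.00 10.00
    endloop
  endfacet
  facet normal 1.0000 0.0000 0.0000
    outer loop
      vertex 27.00 0.00 0.00
      vertex 27.00 13.00 0.00
      vertex 27.00 13.00 10.00
    endloop
  endfacet
  facet normal 1.0000 0.0000 0.0000
    outer loop
      vertex 27.00 0.00 0.00
      vertex 27.00 13.00 10.00
      vertex 27.00 0.00 10.00
    endloop
  endfacet
  facet normal 0.0000 1.0000 0.0000
    outer loop
      vertex 27.00 13.00 0.00
      vertex 12.00 13.00 0.00
      vertex 12.00 13.00 10.00
    endloop
  endfacet
  facet normal 0.0000 1.0000 0.0000
    outer loop
      vertex 27.00 13.00 0.00
      vertex 12.00 13.00 10.00
      vertex 27.00 13.00 10.00
    endloop
  endfacet
  facet normal 1.0000 0.0000 0.0000
    outer loop
      vertex 12.00 13.00 0.00
      vertex 12.00 29.00 0.00
      vertex 12.00 29.00 10.00
    endloop
  endfacet
  facet normal 1.0000 0.0000 0.0000
    outer loop
      vertex 12.00 13.00 0.00
      vertex 12.00 29.00 10.00
      vertex 12.00 13.00 10.00
    endloop
  endfacet
  facet normal 0.0000 1.0000 0.0000
    outer loop
      vertex 12.00 29.00 0.00
      vertex 0.00 29.00 0.00
      vertex 0.00 29.00 10.00
    endloop
  endfacet
  facet normal 0.0000 1.0000 0.0000
    outer loop
      vertex 12.00 29.00 0.00
      vertex 0.00 29.00 10.00
      vertex 12.00 29.00 10.00
    endloop
  endfacet
  facet normal -1.0000 0.0000 0.0000
    outer loop
      vertex 0.00 29.00 0.00
      vertex 0.00 0.00 0.00
      vertex 0.00 0.00 10.00
    endloop
  endfacet
  facet normal -1.0000 0.0000 0.0000
    outer loop
      vertex 0.00 29.00 0.00
      vertex 0.00 0.00 10.00
      vertex 0.00 29.00 10.00
    endloop
  endfacet
endsolid part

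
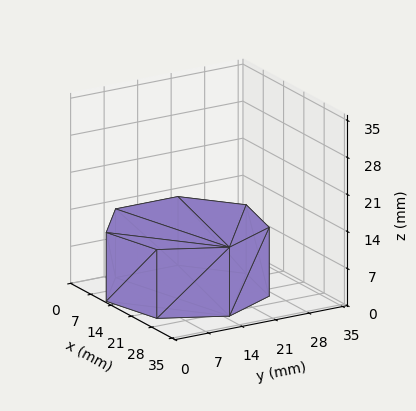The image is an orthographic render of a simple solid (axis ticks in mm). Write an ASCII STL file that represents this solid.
Reading the render: the shape is a regular 7-sided prism (a cylinder approximated with 7 flat sides), circumscribed radius ≈ 15 mm, height ≈ 13 mm (dimensions read to the nearest mm from the axis ticks). For the STL, each face is triangulated and given an outward normal.

solid part
  facet normal 0.0000 0.0000 -1.0000
    outer loop
      vertex 11.66 29.62 0.00
      vertex 24.35 26.73 0.00
      vertex 30.00 15.00 0.00
    endloop
  endfacet
  facet normal 0.0000 0.0000 -1.0000
    outer loop
      vertex 1.49 21.51 0.00
      vertex 11.66 29.62 0.00
      vertex 30.00 15.00 0.00
    endloop
  endfacet
  facet normal 0.0000 0.0000 -1.0000
    outer loop
      vertex 1.49 8.49 0.00
      vertex 1.49 21.51 0.00
      vertex 30.00 15.00 0.00
    endloop
  endfacet
  facet normal 0.0000 0.0000 -1.0000
    outer loop
      vertex 11.66 0.38 0.00
      vertex 1.49 8.49 0.00
      vertex 30.00 15.00 0.00
    endloop
  endfacet
  facet normal 0.0000 0.0000 -1.0000
    outer loop
      vertex 24.35 3.27 0.00
      vertex 11.66 0.38 0.00
      vertex 30.00 15.00 0.00
    endloop
  endfacet
  facet normal 0.0000 0.0000 1.0000
    outer loop
      vertex 30.00 15.00 13.00
      vertex 24.35 26.73 13.00
      vertex 11.66 29.62 13.00
    endloop
  endfacet
  facet normal 0.0000 0.0000 1.0000
    outer loop
      vertex 30.00 15.00 13.00
      vertex 11.66 29.62 13.00
      vertex 1.49 21.51 13.00
    endloop
  endfacet
  facet normal 0.0000 0.0000 1.0000
    outer loop
      vertex 30.00 15.00 13.00
      vertex 1.49 21.51 13.00
      vertex 1.49 8.49 13.00
    endloop
  endfacet
  facet normal 0.0000 0.0000 1.0000
    outer loop
      vertex 30.00 15.00 13.00
      vertex 1.49 8.49 13.00
      vertex 11.66 0.38 13.00
    endloop
  endfacet
  facet normal 0.0000 0.0000 1.0000
    outer loop
      vertex 30.00 15.00 13.00
      vertex 11.66 0.38 13.00
      vertex 24.35 3.27 13.00
    endloop
  endfacet
  facet normal 0.9009 0.4340 0.0000
    outer loop
      vertex 30.00 15.00 0.00
      vertex 24.35 26.73 0.00
      vertex 24.35 26.73 13.00
    endloop
  endfacet
  facet normal 0.9009 0.4340 0.0000
    outer loop
      vertex 30.00 15.00 0.00
      vertex 24.35 26.73 13.00
      vertex 30.00 15.00 13.00
    endloop
  endfacet
  facet normal 0.2221 0.9750 0.0000
    outer loop
      vertex 24.35 26.73 0.00
      vertex 11.66 29.62 0.00
      vertex 11.66 29.62 13.00
    endloop
  endfacet
  facet normal 0.2221 0.9750 0.0000
    outer loop
      vertex 24.35 26.73 0.00
      vertex 11.66 29.62 13.00
      vertex 24.35 26.73 13.00
    endloop
  endfacet
  facet normal -0.6235 0.7818 0.0000
    outer loop
      vertex 11.66 29.62 0.00
      vertex 1.49 21.51 0.00
      vertex 1.49 21.51 13.00
    endloop
  endfacet
  facet normal -0.6235 0.7818 0.0000
    outer loop
      vertex 11.66 29.62 0.00
      vertex 1.49 21.51 13.00
      vertex 11.66 29.62 13.00
    endloop
  endfacet
  facet normal -1.0000 0.0000 0.0000
    outer loop
      vertex 1.49 21.51 0.00
      vertex 1.49 8.49 0.00
      vertex 1.49 8.49 13.00
    endloop
  endfacet
  facet normal -1.0000 0.0000 0.0000
    outer loop
      vertex 1.49 21.51 0.00
      vertex 1.49 8.49 13.00
      vertex 1.49 21.51 13.00
    endloop
  endfacet
  facet normal -0.6235 -0.7818 0.0000
    outer loop
      vertex 1.49 8.49 0.00
      vertex 11.66 0.38 0.00
      vertex 11.66 0.38 13.00
    endloop
  endfacet
  facet normal -0.6235 -0.7818 0.0000
    outer loop
      vertex 1.49 8.49 0.00
      vertex 11.66 0.38 13.00
      vertex 1.49 8.49 13.00
    endloop
  endfacet
  facet normal 0.2221 -0.9750 0.0000
    outer loop
      vertex 11.66 0.38 0.00
      vertex 24.35 3.27 0.00
      vertex 24.35 3.27 13.00
    endloop
  endfacet
  facet normal 0.2221 -0.9750 0.0000
    outer loop
      vertex 11.66 0.38 0.00
      vertex 24.35 3.27 13.00
      vertex 11.66 0.38 13.00
    endloop
  endfacet
  facet normal 0.9009 -0.4340 0.0000
    outer loop
      vertex 24.35 3.27 0.00
      vertex 30.00 15.00 0.00
      vertex 30.00 15.00 13.00
    endloop
  endfacet
  facet normal 0.9009 -0.4340 0.0000
    outer loop
      vertex 24.35 3.27 0.00
      vertex 30.00 15.00 13.00
      vertex 24.35 3.27 13.00
    endloop
  endfacet
endsolid part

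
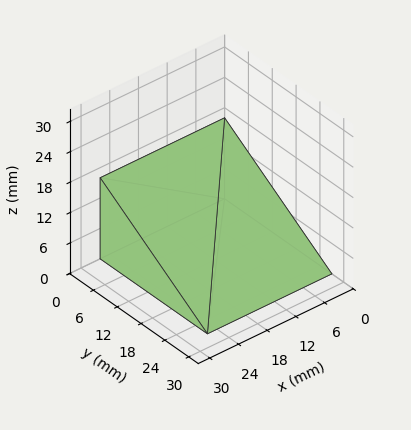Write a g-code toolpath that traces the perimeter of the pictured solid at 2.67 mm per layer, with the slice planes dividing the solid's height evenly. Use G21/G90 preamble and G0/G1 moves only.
Reading the render: the shape is a wedge (ramp): 26 × 27 mm base, rising to 16 mm along the y=0 edge and sloping linearly to z=0 at y=27 (dimensions read to the nearest mm from the axis ticks). For the g-code, the solid's height is divided into equal slices at the stated Δz and each level perimeter traced with G1 moves after a G0 lift.

; perimeter-only toolpath
G21 ; units = mm
G90 ; absolute positioning
G28 ; home
; layer 1
G0 Z2.67
G0 X0.00 Y0.00
G1 X26.00 Y0.00
G1 X26.00 Y22.50
G1 X0.00 Y22.50
G1 X0.00 Y0.00
; layer 2
G0 Z5.33
G0 X0.00 Y0.00
G1 X26.00 Y0.00
G1 X26.00 Y18.00
G1 X0.00 Y18.00
G1 X0.00 Y0.00
; layer 3
G0 Z8.00
G0 X0.00 Y0.00
G1 X26.00 Y0.00
G1 X26.00 Y13.50
G1 X0.00 Y13.50
G1 X0.00 Y0.00
; layer 4
G0 Z10.67
G0 X0.00 Y0.00
G1 X26.00 Y0.00
G1 X26.00 Y9.00
G1 X0.00 Y9.00
G1 X0.00 Y0.00
; layer 5
G0 Z13.33
G0 X0.00 Y0.00
G1 X26.00 Y0.00
G1 X26.00 Y4.50
G1 X0.00 Y4.50
G1 X0.00 Y0.00
M2 ; end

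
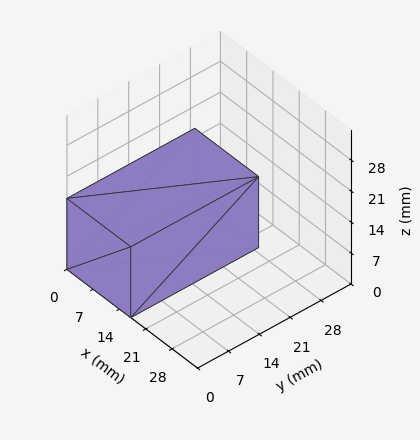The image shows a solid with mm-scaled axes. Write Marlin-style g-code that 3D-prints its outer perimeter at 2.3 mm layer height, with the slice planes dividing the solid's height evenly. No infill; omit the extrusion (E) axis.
Reading the render: the shape is a rectangular box, roughly 17 × 29 mm footprint and 16 mm tall (dimensions read to the nearest mm from the axis ticks). For the g-code, the solid's height is divided into equal slices at the stated Δz and each level perimeter traced with G1 moves after a G0 lift.

; perimeter-only toolpath
G21 ; units = mm
G90 ; absolute positioning
G28 ; home
; layer 1
G0 Z2.3
G0 X0.0 Y0.0
G1 X17.0 Y0.0
G1 X17.0 Y29.0
G1 X0.0 Y29.0
G1 X0.0 Y0.0
; layer 2
G0 Z4.6
G0 X0.0 Y0.0
G1 X17.0 Y0.0
G1 X17.0 Y29.0
G1 X0.0 Y29.0
G1 X0.0 Y0.0
; layer 3
G0 Z6.9
G0 X0.0 Y0.0
G1 X17.0 Y0.0
G1 X17.0 Y29.0
G1 X0.0 Y29.0
G1 X0.0 Y0.0
; layer 4
G0 Z9.1
G0 X0.0 Y0.0
G1 X17.0 Y0.0
G1 X17.0 Y29.0
G1 X0.0 Y29.0
G1 X0.0 Y0.0
; layer 5
G0 Z11.4
G0 X0.0 Y0.0
G1 X17.0 Y0.0
G1 X17.0 Y29.0
G1 X0.0 Y29.0
G1 X0.0 Y0.0
; layer 6
G0 Z13.7
G0 X0.0 Y0.0
G1 X17.0 Y0.0
G1 X17.0 Y29.0
G1 X0.0 Y29.0
G1 X0.0 Y0.0
; layer 7
G0 Z16.0
G0 X0.0 Y0.0
G1 X17.0 Y0.0
G1 X17.0 Y29.0
G1 X0.0 Y29.0
G1 X0.0 Y0.0
M2 ; end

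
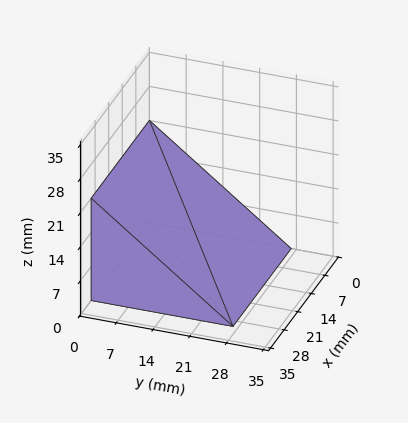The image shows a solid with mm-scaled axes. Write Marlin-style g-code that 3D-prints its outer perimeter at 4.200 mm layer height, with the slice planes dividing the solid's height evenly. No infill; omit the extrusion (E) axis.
Reading the render: the shape is a wedge (ramp): 30 × 27 mm base, rising to 21 mm along the y=0 edge and sloping linearly to z=0 at y=27 (dimensions read to the nearest mm from the axis ticks). For the g-code, the solid's height is divided into equal slices at the stated Δz and each level perimeter traced with G1 moves after a G0 lift.

; perimeter-only toolpath
G21 ; units = mm
G90 ; absolute positioning
G28 ; home
; layer 1
G0 Z4.200
G0 X0.000 Y0.000
G1 X30.000 Y0.000
G1 X30.000 Y21.600
G1 X0.000 Y21.600
G1 X0.000 Y0.000
; layer 2
G0 Z8.400
G0 X0.000 Y0.000
G1 X30.000 Y0.000
G1 X30.000 Y16.200
G1 X0.000 Y16.200
G1 X0.000 Y0.000
; layer 3
G0 Z12.600
G0 X0.000 Y0.000
G1 X30.000 Y0.000
G1 X30.000 Y10.800
G1 X0.000 Y10.800
G1 X0.000 Y0.000
; layer 4
G0 Z16.800
G0 X0.000 Y0.000
G1 X30.000 Y0.000
G1 X30.000 Y5.400
G1 X0.000 Y5.400
G1 X0.000 Y0.000
M2 ; end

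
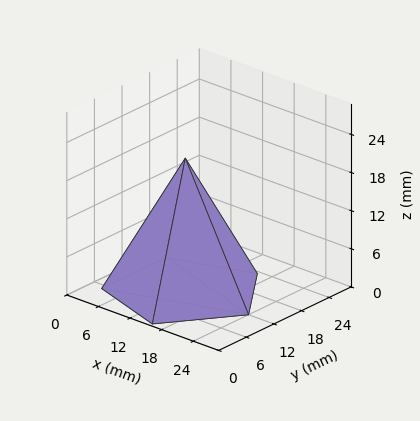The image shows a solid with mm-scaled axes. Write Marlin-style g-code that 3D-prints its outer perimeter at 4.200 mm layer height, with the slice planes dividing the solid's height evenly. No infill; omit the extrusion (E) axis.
Reading the render: the shape is a regular 5-sided pyramid, base circumscribed radius ≈ 12 mm, apex at z ≈ 21 mm (dimensions read to the nearest mm from the axis ticks). For the g-code, the solid's height is divided into equal slices at the stated Δz and each level perimeter traced with G1 moves after a G0 lift.

; perimeter-only toolpath
G21 ; units = mm
G90 ; absolute positioning
G28 ; home
; layer 1
G0 Z4.200
G0 X21.600 Y12.000
G1 X14.966 Y21.130
G1 X4.234 Y17.642
G1 X4.234 Y6.358
G1 X14.966 Y2.870
G1 X21.600 Y12.000
; layer 2
G0 Z8.400
G0 X19.200 Y12.000
G1 X14.225 Y18.848
G1 X6.175 Y16.232
G1 X6.175 Y7.768
G1 X14.225 Y5.152
G1 X19.200 Y12.000
; layer 3
G0 Z12.600
G0 X16.800 Y12.000
G1 X13.483 Y16.565
G1 X8.117 Y14.821
G1 X8.117 Y9.179
G1 X13.483 Y7.435
G1 X16.800 Y12.000
; layer 4
G0 Z16.800
G0 X14.400 Y12.000
G1 X12.742 Y14.283
G1 X10.058 Y13.411
G1 X10.058 Y10.589
G1 X12.742 Y9.717
G1 X14.400 Y12.000
M2 ; end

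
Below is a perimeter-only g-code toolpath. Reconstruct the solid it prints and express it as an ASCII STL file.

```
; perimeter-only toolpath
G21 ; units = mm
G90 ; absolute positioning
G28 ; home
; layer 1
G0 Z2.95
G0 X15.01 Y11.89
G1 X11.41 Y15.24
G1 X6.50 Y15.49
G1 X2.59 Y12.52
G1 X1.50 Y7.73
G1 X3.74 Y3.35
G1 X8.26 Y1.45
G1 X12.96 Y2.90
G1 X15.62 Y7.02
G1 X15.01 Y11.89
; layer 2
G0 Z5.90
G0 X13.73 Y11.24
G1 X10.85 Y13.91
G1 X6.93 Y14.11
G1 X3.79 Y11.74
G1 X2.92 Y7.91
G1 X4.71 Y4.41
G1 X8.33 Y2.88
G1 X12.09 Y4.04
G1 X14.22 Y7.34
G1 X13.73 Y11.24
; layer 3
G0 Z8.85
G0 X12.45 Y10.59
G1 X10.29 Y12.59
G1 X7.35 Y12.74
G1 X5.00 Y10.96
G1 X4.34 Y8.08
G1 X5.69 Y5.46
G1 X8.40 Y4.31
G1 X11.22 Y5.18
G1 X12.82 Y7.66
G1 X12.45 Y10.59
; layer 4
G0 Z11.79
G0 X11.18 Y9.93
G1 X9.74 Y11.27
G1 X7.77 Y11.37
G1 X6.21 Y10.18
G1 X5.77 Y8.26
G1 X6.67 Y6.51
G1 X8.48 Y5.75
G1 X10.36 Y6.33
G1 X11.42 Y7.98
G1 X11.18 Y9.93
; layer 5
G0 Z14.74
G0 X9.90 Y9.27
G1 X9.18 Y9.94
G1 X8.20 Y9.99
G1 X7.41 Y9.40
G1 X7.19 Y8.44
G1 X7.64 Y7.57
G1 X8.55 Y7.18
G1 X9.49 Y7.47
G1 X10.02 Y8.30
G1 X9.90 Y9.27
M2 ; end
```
solid part
  facet normal 0.0000 0.0000 -1.0000
    outer loop
      vertex 6.08 16.86 0.00
      vertex 11.97 16.56 0.00
      vertex 16.29 12.55 0.00
    endloop
  endfacet
  facet normal 0.0000 0.0000 -1.0000
    outer loop
      vertex 1.38 13.30 0.00
      vertex 6.08 16.86 0.00
      vertex 16.29 12.55 0.00
    endloop
  endfacet
  facet normal 0.0000 0.0000 -1.0000
    outer loop
      vertex 0.07 7.55 0.00
      vertex 1.38 13.30 0.00
      vertex 16.29 12.55 0.00
    endloop
  endfacet
  facet normal 0.0000 0.0000 -1.0000
    outer loop
      vertex 2.76 2.30 0.00
      vertex 0.07 7.55 0.00
      vertex 16.29 12.55 0.00
    endloop
  endfacet
  facet normal 0.0000 0.0000 -1.0000
    outer loop
      vertex 8.19 0.01 0.00
      vertex 2.76 2.30 0.00
      vertex 16.29 12.55 0.00
    endloop
  endfacet
  facet normal 0.0000 0.0000 -1.0000
    outer loop
      vertex 13.83 1.75 0.00
      vertex 8.19 0.01 0.00
      vertex 16.29 12.55 0.00
    endloop
  endfacet
  facet normal 0.0000 0.0000 -1.0000
    outer loop
      vertex 17.02 6.70 0.00
      vertex 13.83 1.75 0.00
      vertex 16.29 12.55 0.00
    endloop
  endfacet
  facet normal 0.6186 0.6664 0.4163
    outer loop
      vertex 16.29 12.55 0.00
      vertex 11.97 16.56 0.00
      vertex 8.62 8.62 17.69
    endloop
  endfacet
  facet normal 0.0462 0.9080 0.4163
    outer loop
      vertex 11.97 16.56 0.00
      vertex 6.08 16.86 0.00
      vertex 8.62 8.62 17.69
    endloop
  endfacet
  facet normal -0.5490 0.7247 0.4164
    outer loop
      vertex 6.08 16.86 0.00
      vertex 1.38 13.30 0.00
      vertex 8.62 8.62 17.69
    endloop
  endfacet
  facet normal -0.8865 0.2020 0.4163
    outer loop
      vertex 1.38 13.30 0.00
      vertex 0.07 7.55 0.00
      vertex 8.62 8.62 17.69
    endloop
  endfacet
  facet normal -0.8092 -0.4146 0.4162
    outer loop
      vertex 0.07 7.55 0.00
      vertex 2.76 2.30 0.00
      vertex 8.62 8.62 17.69
    endloop
  endfacet
  facet normal -0.3533 -0.8378 0.4163
    outer loop
      vertex 2.76 2.30 0.00
      vertex 8.19 0.01 0.00
      vertex 8.62 8.62 17.69
    endloop
  endfacet
  facet normal 0.2680 -0.8688 0.4163
    outer loop
      vertex 8.19 0.01 0.00
      vertex 13.83 1.75 0.00
      vertex 8.62 8.62 17.69
    endloop
  endfacet
  facet normal 0.7642 -0.4925 0.4164
    outer loop
      vertex 13.83 1.75 0.00
      vertex 17.02 6.70 0.00
      vertex 8.62 8.62 17.69
    endloop
  endfacet
  facet normal 0.9023 0.1126 0.4162
    outer loop
      vertex 17.02 6.70 0.00
      vertex 16.29 12.55 0.00
      vertex 8.62 8.62 17.69
    endloop
  endfacet
endsolid part

The G0 Z moves step by Δz≈2.95 mm. The G1 loops shrink linearly with z, so the solid tapers from its base footprint up to z≈17.7. Closing with a flat bottom cap and the tapered top and triangulating gives 16 facets — a regular 9-sided pyramid, base circumscribed radius ≈ 8.62 mm, apex at z ≈ 17.7 mm.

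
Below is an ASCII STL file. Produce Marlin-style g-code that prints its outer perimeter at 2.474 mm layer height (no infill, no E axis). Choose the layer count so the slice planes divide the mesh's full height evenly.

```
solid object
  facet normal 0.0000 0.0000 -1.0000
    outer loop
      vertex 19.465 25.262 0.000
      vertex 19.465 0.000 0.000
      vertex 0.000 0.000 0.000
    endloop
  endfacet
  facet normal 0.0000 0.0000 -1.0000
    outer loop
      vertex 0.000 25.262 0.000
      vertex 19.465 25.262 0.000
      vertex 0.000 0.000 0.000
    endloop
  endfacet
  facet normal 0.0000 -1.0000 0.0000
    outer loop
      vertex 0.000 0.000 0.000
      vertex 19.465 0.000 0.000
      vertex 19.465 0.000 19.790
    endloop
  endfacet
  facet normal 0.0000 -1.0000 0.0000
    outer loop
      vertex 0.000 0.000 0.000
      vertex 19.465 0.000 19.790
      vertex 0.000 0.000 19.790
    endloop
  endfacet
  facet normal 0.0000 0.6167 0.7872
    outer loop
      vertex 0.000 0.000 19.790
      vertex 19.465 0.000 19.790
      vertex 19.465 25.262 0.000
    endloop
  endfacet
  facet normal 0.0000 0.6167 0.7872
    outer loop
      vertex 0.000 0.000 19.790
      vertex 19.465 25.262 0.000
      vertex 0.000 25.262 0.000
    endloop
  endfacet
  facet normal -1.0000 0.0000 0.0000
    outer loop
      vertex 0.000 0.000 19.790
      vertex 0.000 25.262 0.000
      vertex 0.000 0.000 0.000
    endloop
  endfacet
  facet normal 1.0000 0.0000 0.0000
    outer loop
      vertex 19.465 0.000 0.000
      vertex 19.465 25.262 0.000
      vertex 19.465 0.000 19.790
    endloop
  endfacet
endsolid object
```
; perimeter-only toolpath
G21 ; units = mm
G90 ; absolute positioning
G28 ; home
; layer 1
G0 Z2.474
G0 X0.000 Y0.000
G1 X19.465 Y0.000
G1 X19.465 Y22.104
G1 X0.000 Y22.104
G1 X0.000 Y0.000
; layer 2
G0 Z4.947
G0 X0.000 Y0.000
G1 X19.465 Y0.000
G1 X19.465 Y18.947
G1 X0.000 Y18.947
G1 X0.000 Y0.000
; layer 3
G0 Z7.421
G0 X0.000 Y0.000
G1 X19.465 Y0.000
G1 X19.465 Y15.789
G1 X0.000 Y15.789
G1 X0.000 Y0.000
; layer 4
G0 Z9.895
G0 X0.000 Y0.000
G1 X19.465 Y0.000
G1 X19.465 Y12.631
G1 X0.000 Y12.631
G1 X0.000 Y0.000
; layer 5
G0 Z12.369
G0 X0.000 Y0.000
G1 X19.465 Y0.000
G1 X19.465 Y9.473
G1 X0.000 Y9.473
G1 X0.000 Y0.000
; layer 6
G0 Z14.842
G0 X0.000 Y0.000
G1 X19.465 Y0.000
G1 X19.465 Y6.316
G1 X0.000 Y6.316
G1 X0.000 Y0.000
; layer 7
G0 Z17.316
G0 X0.000 Y0.000
G1 X19.465 Y0.000
G1 X19.465 Y3.158
G1 X0.000 Y3.158
G1 X0.000 Y0.000
M2 ; end

The solid is a wedge (ramp): 19.5 × 25.3 mm base, rising to 19.8 mm along the y=0 edge and sloping linearly to z=0 at y=25.3. Slicing at Δz = 2.474 mm — 8 equal slices spanning the solid's height, so layer i sits at z = i·h/8 — gives 7 non-empty perimeters. Each is a 4-segment closed polygon; G0 lifts to the layer z and rapids to the start vertex, then G1 traces the edges. The cross-section shrinks linearly with z (the slice at the apex is degenerate and omitted).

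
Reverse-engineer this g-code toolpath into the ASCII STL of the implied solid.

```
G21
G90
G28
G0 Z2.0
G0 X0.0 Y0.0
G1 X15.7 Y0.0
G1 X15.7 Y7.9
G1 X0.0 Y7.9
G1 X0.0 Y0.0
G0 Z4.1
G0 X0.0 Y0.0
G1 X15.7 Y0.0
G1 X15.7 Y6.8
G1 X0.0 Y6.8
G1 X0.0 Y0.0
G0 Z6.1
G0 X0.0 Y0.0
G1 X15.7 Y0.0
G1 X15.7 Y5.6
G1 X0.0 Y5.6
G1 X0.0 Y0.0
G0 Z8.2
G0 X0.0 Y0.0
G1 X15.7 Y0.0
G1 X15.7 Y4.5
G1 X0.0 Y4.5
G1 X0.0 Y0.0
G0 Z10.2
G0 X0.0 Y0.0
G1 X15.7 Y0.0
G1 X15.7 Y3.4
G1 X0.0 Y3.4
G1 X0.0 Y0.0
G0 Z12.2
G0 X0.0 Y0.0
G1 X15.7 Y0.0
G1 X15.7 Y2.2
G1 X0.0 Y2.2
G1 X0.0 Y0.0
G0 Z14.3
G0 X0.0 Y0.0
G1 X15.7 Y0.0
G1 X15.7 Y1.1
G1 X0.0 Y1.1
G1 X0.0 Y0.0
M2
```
solid part
  facet normal 0.0000 0.0000 -1.0000
    outer loop
      vertex 15.7 9.0 0.0
      vertex 15.7 0.0 0.0
      vertex 0.0 0.0 0.0
    endloop
  endfacet
  facet normal 0.0000 0.0000 -1.0000
    outer loop
      vertex 0.0 9.0 0.0
      vertex 15.7 9.0 0.0
      vertex 0.0 0.0 0.0
    endloop
  endfacet
  facet normal 0.0000 -1.0000 0.0000
    outer loop
      vertex 0.0 0.0 0.0
      vertex 15.7 0.0 0.0
      vertex 15.7 0.0 16.3
    endloop
  endfacet
  facet normal 0.0000 -1.0000 0.0000
    outer loop
      vertex 0.0 0.0 0.0
      vertex 15.7 0.0 16.3
      vertex 0.0 0.0 16.3
    endloop
  endfacet
  facet normal 0.0000 0.8754 0.4834
    outer loop
      vertex 0.0 0.0 16.3
      vertex 15.7 0.0 16.3
      vertex 15.7 9.0 0.0
    endloop
  endfacet
  facet normal 0.0000 0.8754 0.4834
    outer loop
      vertex 0.0 0.0 16.3
      vertex 15.7 9.0 0.0
      vertex 0.0 9.0 0.0
    endloop
  endfacet
  facet normal -1.0000 0.0000 0.0000
    outer loop
      vertex 0.0 0.0 16.3
      vertex 0.0 9.0 0.0
      vertex 0.0 0.0 0.0
    endloop
  endfacet
  facet normal 1.0000 0.0000 0.0000
    outer loop
      vertex 15.7 0.0 0.0
      vertex 15.7 9.0 0.0
      vertex 15.7 0.0 16.3
    endloop
  endfacet
endsolid part

The G0 Z moves step by Δz≈2.0 mm. The G1 loops shrink linearly with z, so the solid tapers from its base footprint up to z≈16.3. Closing with a flat bottom cap and the tapered top and triangulating gives 8 facets — a wedge (ramp): 15.7 × 9 mm base, rising to 16.3 mm along the y=0 edge and sloping linearly to z=0 at y=9.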